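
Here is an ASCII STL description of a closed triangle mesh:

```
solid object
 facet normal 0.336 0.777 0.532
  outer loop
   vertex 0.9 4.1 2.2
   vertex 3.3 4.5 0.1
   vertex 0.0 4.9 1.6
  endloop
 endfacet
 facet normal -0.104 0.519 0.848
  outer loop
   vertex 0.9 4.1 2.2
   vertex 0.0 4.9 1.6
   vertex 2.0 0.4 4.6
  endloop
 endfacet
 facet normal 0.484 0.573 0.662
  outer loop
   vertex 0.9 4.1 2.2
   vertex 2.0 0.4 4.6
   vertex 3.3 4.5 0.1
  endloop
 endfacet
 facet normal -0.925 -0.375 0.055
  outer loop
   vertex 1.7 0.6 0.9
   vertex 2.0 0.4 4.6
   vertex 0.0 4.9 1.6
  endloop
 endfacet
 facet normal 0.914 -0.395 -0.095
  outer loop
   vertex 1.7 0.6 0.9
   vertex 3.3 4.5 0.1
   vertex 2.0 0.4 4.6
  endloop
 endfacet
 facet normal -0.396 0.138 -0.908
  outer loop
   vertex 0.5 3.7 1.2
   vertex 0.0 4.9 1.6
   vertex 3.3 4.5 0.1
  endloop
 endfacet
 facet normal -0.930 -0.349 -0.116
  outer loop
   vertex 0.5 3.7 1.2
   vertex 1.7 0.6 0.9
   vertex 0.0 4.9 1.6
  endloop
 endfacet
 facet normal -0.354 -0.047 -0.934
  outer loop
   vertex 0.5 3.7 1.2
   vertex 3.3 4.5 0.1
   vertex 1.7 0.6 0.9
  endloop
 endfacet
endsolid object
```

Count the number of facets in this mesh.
8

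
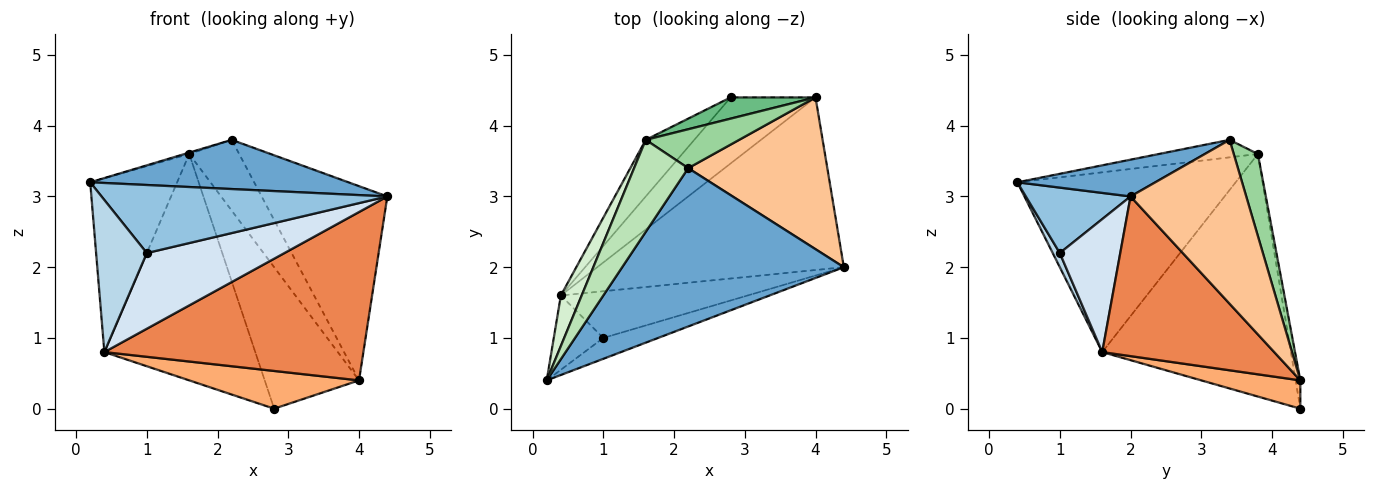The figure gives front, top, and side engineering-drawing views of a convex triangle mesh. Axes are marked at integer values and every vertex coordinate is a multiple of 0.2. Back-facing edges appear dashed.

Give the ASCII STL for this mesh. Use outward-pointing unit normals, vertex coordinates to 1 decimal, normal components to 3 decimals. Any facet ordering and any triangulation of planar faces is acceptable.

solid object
 facet normal 0.157 -0.293 0.943
  outer loop
   vertex 2.2 3.4 3.8
   vertex 0.2 0.4 3.2
   vertex 4.4 2.0 3.0
  endloop
 endfacet
 facet normal 0.331 -0.902 -0.277
  outer loop
   vertex 1.0 1.0 2.2
   vertex 4.4 2.0 3.0
   vertex 0.2 0.4 3.2
  endloop
 endfacet
 facet normal 0.124 -0.892 -0.435
  outer loop
   vertex 1.0 1.0 2.2
   vertex 0.2 0.4 3.2
   vertex 0.4 1.6 0.8
  endloop
 endfacet
 facet normal 0.350 -0.797 -0.492
  outer loop
   vertex 1.0 1.0 2.2
   vertex 0.4 1.6 0.8
   vertex 4.4 2.0 3.0
  endloop
 endfacet
 facet normal 0.421 -0.633 -0.649
  outer loop
   vertex 4.0 4.4 0.4
   vertex 4.4 2.0 3.0
   vertex 0.4 1.6 0.8
  endloop
 endfacet
 facet normal 0.278 -0.477 -0.834
  outer loop
   vertex 4.0 4.4 0.4
   vertex 0.4 1.6 0.8
   vertex 2.8 4.4 0.0
  endloop
 endfacet
 facet normal 0.587 0.638 0.498
  outer loop
   vertex 4.0 4.4 0.4
   vertex 2.2 3.4 3.8
   vertex 4.4 2.0 3.0
  endloop
 endfacet
 facet normal -0.772 0.617 -0.154
  outer loop
   vertex 1.6 3.8 3.6
   vertex 2.8 4.4 0.0
   vertex 0.4 1.6 0.8
  endloop
 endfacet
 facet normal -0.049 0.988 0.148
  outer loop
   vertex 1.6 3.8 3.6
   vertex 4.0 4.4 0.4
   vertex 2.8 4.4 0.0
  endloop
 endfacet
 facet normal 0.390 0.807 0.444
  outer loop
   vertex 1.6 3.8 3.6
   vertex 2.2 3.4 3.8
   vertex 4.0 4.4 0.4
  endloop
 endfacet
 facet normal -0.307 0.015 0.951
  outer loop
   vertex 1.6 3.8 3.6
   vertex 0.2 0.4 3.2
   vertex 2.2 3.4 3.8
  endloop
 endfacet
 facet normal -0.924 0.368 0.107
  outer loop
   vertex 1.6 3.8 3.6
   vertex 0.4 1.6 0.8
   vertex 0.2 0.4 3.2
  endloop
 endfacet
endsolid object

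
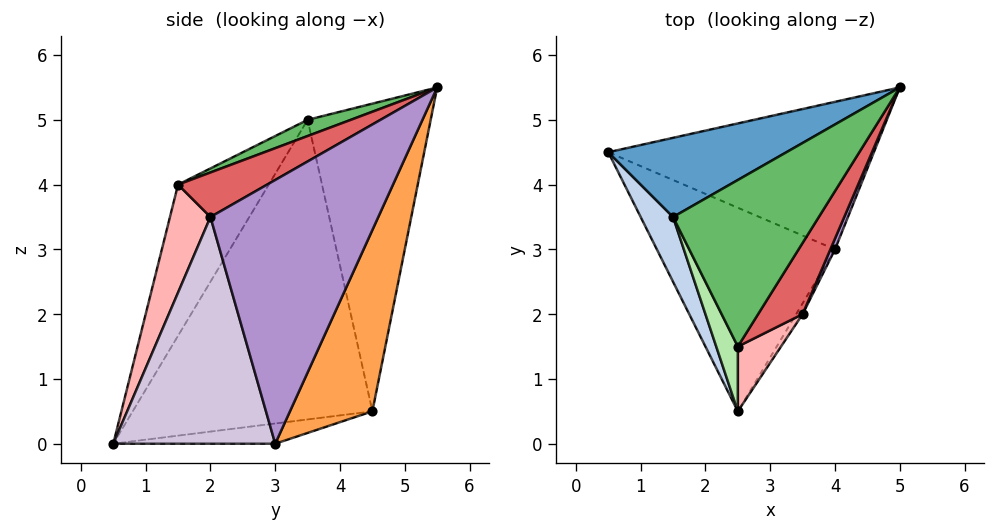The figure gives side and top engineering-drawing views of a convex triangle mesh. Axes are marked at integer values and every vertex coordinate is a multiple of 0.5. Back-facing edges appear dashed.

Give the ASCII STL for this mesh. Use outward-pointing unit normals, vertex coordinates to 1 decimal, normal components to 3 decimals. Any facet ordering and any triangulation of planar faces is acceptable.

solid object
 facet normal -0.506 0.812 0.293
  outer loop
   vertex 1.5 3.5 5.0
   vertex 5.0 5.5 5.5
   vertex 0.5 4.5 0.5
  endloop
 endfacet
 facet normal -0.885 -0.455 0.096
  outer loop
   vertex 1.5 3.5 5.0
   vertex 0.5 4.5 0.5
   vertex 2.5 0.5 0.0
  endloop
 endfacet
 facet normal 0.300 0.847 -0.439
  outer loop
   vertex 4.0 3.0 0.0
   vertex 0.5 4.5 0.5
   vertex 5.0 5.5 5.5
  endloop
 endfacet
 facet normal -0.113 0.068 -0.991
  outer loop
   vertex 4.0 3.0 0.0
   vertex 2.5 0.5 0.0
   vertex 0.5 4.5 0.5
  endloop
 endfacet
 facet normal 0.101 -0.404 0.909
  outer loop
   vertex 2.5 1.5 4.0
   vertex 5.0 5.5 5.5
   vertex 1.5 3.5 5.0
  endloop
 endfacet
 facet normal -0.862 -0.492 0.123
  outer loop
   vertex 2.5 1.5 4.0
   vertex 1.5 3.5 5.0
   vertex 2.5 0.5 0.0
  endloop
 endfacet
 facet normal 0.577 -0.577 0.577
  outer loop
   vertex 3.5 2.0 3.5
   vertex 5.0 5.5 5.5
   vertex 2.5 1.5 4.0
  endloop
 endfacet
 facet normal 0.518 -0.830 0.207
  outer loop
   vertex 3.5 2.0 3.5
   vertex 2.5 1.5 4.0
   vertex 2.5 0.5 0.0
  endloop
 endfacet
 facet normal 0.916 -0.402 0.016
  outer loop
   vertex 3.5 2.0 3.5
   vertex 4.0 3.0 0.0
   vertex 5.0 5.5 5.5
  endloop
 endfacet
 facet normal 0.857 -0.514 -0.024
  outer loop
   vertex 3.5 2.0 3.5
   vertex 2.5 0.5 0.0
   vertex 4.0 3.0 0.0
  endloop
 endfacet
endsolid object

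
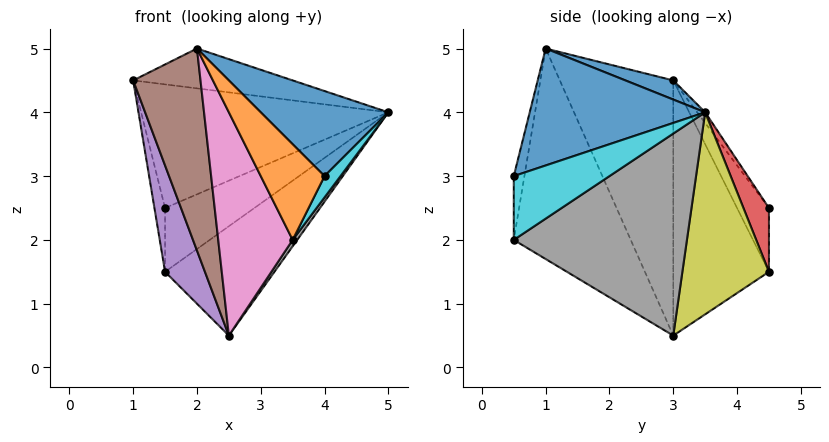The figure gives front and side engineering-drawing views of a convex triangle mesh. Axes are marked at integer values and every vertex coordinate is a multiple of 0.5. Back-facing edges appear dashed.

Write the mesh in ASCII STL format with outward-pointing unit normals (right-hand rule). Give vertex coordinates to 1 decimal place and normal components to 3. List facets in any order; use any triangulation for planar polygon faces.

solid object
 facet normal 0.084 0.281 0.956
  outer loop
   vertex 2.0 1.0 5.0
   vertex 5.0 3.5 4.0
   vertex 1.0 3.0 4.5
  endloop
 endfacet
 facet normal -0.026 0.803 0.596
  outer loop
   vertex 1.5 4.5 2.5
   vertex 1.0 3.0 4.5
   vertex 5.0 3.5 4.0
  endloop
 endfacet
 facet normal -0.949 0.316 0.000
  outer loop
   vertex 1.5 4.5 2.5
   vertex 1.5 4.5 1.5
   vertex 1.0 3.0 4.5
  endloop
 endfacet
 facet normal 0.275 0.962 0.000
  outer loop
   vertex 1.5 4.5 2.5
   vertex 5.0 3.5 4.0
   vertex 1.5 4.5 1.5
  endloop
 endfacet
 facet normal -0.872 -0.363 -0.327
  outer loop
   vertex 2.5 3.0 0.5
   vertex 1.0 3.0 4.5
   vertex 1.5 4.5 1.5
  endloop
 endfacet
 facet normal -0.818 -0.486 -0.307
  outer loop
   vertex 2.5 3.0 0.5
   vertex 2.0 1.0 5.0
   vertex 1.0 3.0 4.5
  endloop
 endfacet
 facet normal -0.801 -0.509 -0.315
  outer loop
   vertex 2.5 3.0 0.5
   vertex 3.5 0.5 2.0
   vertex 2.0 1.0 5.0
  endloop
 endfacet
 facet normal 0.815 -0.021 -0.579
  outer loop
   vertex 2.5 3.0 0.5
   vertex 5.0 3.5 4.0
   vertex 3.5 0.5 2.0
  endloop
 endfacet
 facet normal 0.543 0.685 -0.486
  outer loop
   vertex 2.5 3.0 0.5
   vertex 1.5 4.5 1.5
   vertex 5.0 3.5 4.0
  endloop
 endfacet
 facet normal 0.885 -0.147 -0.442
  outer loop
   vertex 4.0 0.5 3.0
   vertex 3.5 0.5 2.0
   vertex 5.0 3.5 4.0
  endloop
 endfacet
 facet normal 0.585 -0.425 0.691
  outer loop
   vertex 4.0 0.5 3.0
   vertex 5.0 3.5 4.0
   vertex 2.0 1.0 5.0
  endloop
 endfacet
 facet normal -0.164 -0.983 0.082
  outer loop
   vertex 4.0 0.5 3.0
   vertex 2.0 1.0 5.0
   vertex 3.5 0.5 2.0
  endloop
 endfacet
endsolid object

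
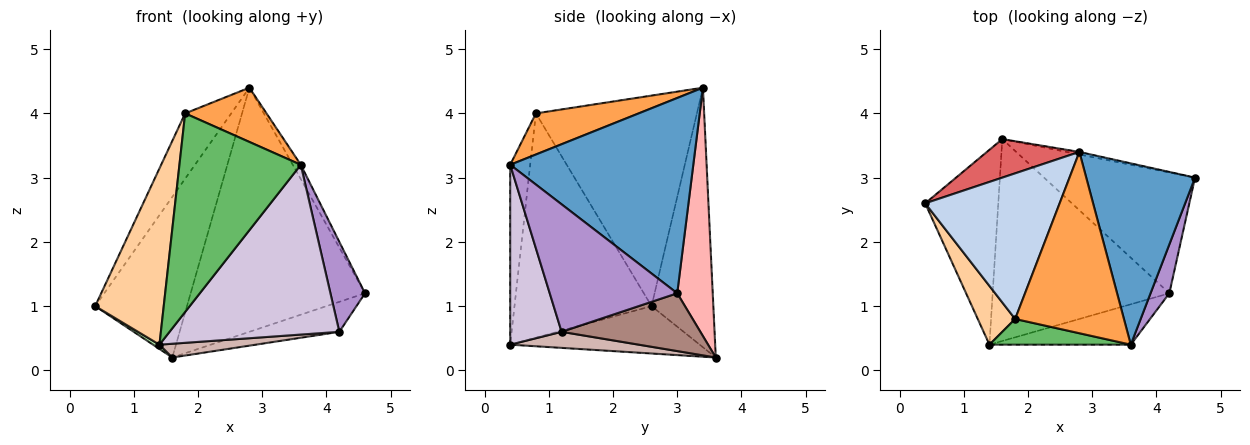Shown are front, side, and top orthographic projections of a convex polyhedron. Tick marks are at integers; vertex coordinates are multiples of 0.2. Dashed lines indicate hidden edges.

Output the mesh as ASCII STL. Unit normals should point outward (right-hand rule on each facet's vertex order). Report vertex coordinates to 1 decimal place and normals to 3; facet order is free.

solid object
 facet normal 0.873 0.038 0.486
  outer loop
   vertex 2.8 3.4 4.4
   vertex 3.6 0.4 3.2
   vertex 4.6 3.0 1.2
  endloop
 endfacet
 facet normal -0.819 0.235 0.523
  outer loop
   vertex 1.8 0.8 4.0
   vertex 2.8 3.4 4.4
   vertex 0.4 2.6 1.0
  endloop
 endfacet
 facet normal 0.340 -0.270 0.901
  outer loop
   vertex 1.8 0.8 4.0
   vertex 3.6 0.4 3.2
   vertex 2.8 3.4 4.4
  endloop
 endfacet
 facet normal -0.885 -0.442 0.147
  outer loop
   vertex 1.8 0.8 4.0
   vertex 0.4 2.6 1.0
   vertex 1.4 0.4 0.4
  endloop
 endfacet
 facet normal -0.161 -0.979 0.127
  outer loop
   vertex 1.8 0.8 4.0
   vertex 1.4 0.4 0.4
   vertex 3.6 0.4 3.2
  endloop
 endfacet
 facet normal -0.544 -0.018 -0.839
  outer loop
   vertex 1.6 3.6 0.2
   vertex 1.4 0.4 0.4
   vertex 0.4 2.6 1.0
  endloop
 endfacet
 facet normal -0.548 0.814 0.195
  outer loop
   vertex 1.6 3.6 0.2
   vertex 0.4 2.6 1.0
   vertex 2.8 3.4 4.4
  endloop
 endfacet
 facet normal 0.199 0.980 -0.010
  outer loop
   vertex 1.6 3.6 0.2
   vertex 2.8 3.4 4.4
   vertex 4.6 3.0 1.2
  endloop
 endfacet
 facet normal 0.956 -0.259 0.141
  outer loop
   vertex 4.2 1.2 0.6
   vertex 4.6 3.0 1.2
   vertex 3.6 0.4 3.2
  endloop
 endfacet
 facet normal 0.282 -0.933 -0.222
  outer loop
   vertex 4.2 1.2 0.6
   vertex 3.6 0.4 3.2
   vertex 1.4 0.4 0.4
  endloop
 endfacet
 facet normal 0.348 0.226 -0.910
  outer loop
   vertex 4.2 1.2 0.6
   vertex 1.6 3.6 0.2
   vertex 4.6 3.0 1.2
  endloop
 endfacet
 facet normal 0.090 -0.068 -0.994
  outer loop
   vertex 4.2 1.2 0.6
   vertex 1.4 0.4 0.4
   vertex 1.6 3.6 0.2
  endloop
 endfacet
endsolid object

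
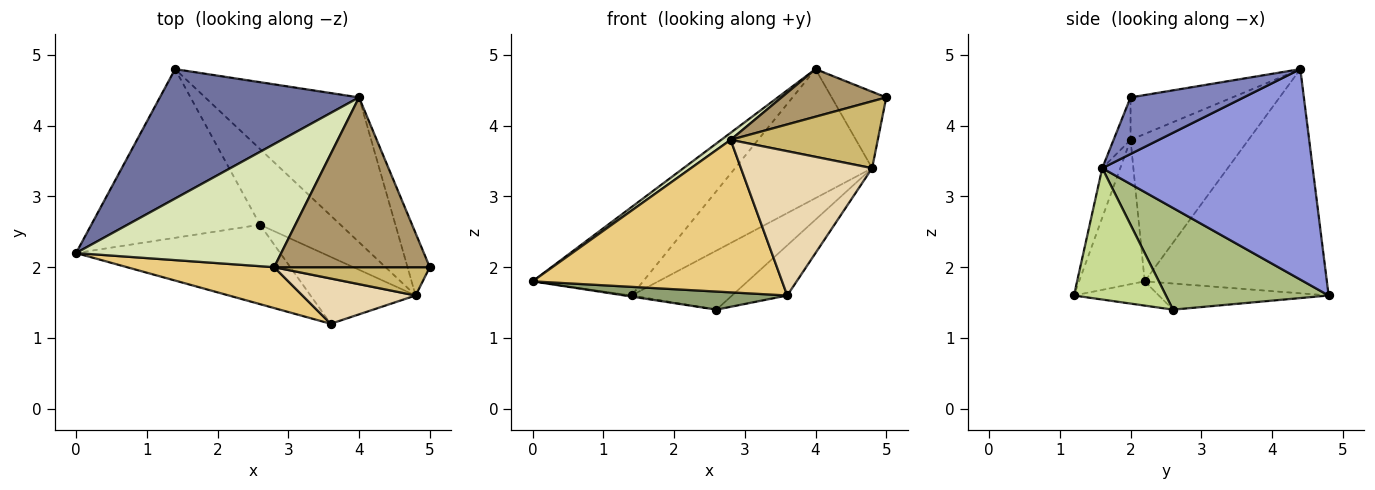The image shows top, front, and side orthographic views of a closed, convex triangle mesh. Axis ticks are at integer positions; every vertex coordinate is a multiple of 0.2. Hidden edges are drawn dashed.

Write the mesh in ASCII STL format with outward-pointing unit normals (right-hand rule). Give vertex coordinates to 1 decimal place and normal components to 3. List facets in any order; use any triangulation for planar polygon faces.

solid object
 facet normal -0.681 0.413 0.605
  outer loop
   vertex 4.0 4.4 4.8
   vertex 1.4 4.8 1.6
   vertex 0.0 2.2 1.8
  endloop
 endfacet
 facet normal 0.849 0.409 -0.334
  outer loop
   vertex 4.8 1.6 3.4
   vertex 4.0 4.4 4.8
   vertex 5.0 2.0 4.4
  endloop
 endfacet
 facet normal 0.715 0.465 -0.522
  outer loop
   vertex 4.8 1.6 3.4
   vertex 1.4 4.8 1.6
   vertex 4.0 4.4 4.8
  endloop
 endfacet
 facet normal -0.153 0.006 -0.988
  outer loop
   vertex 2.6 2.6 1.4
   vertex 0.0 2.2 1.8
   vertex 1.4 4.8 1.6
  endloop
 endfacet
 facet normal -0.115 -0.221 -0.969
  outer loop
   vertex 2.6 2.6 1.4
   vertex 3.6 1.2 1.6
   vertex 0.0 2.2 1.8
  endloop
 endfacet
 facet normal 0.706 0.436 -0.559
  outer loop
   vertex 2.6 2.6 1.4
   vertex 1.4 4.8 1.6
   vertex 4.8 1.6 3.4
  endloop
 endfacet
 facet normal 0.707 0.424 -0.566
  outer loop
   vertex 2.6 2.6 1.4
   vertex 4.8 1.6 3.4
   vertex 3.6 1.2 1.6
  endloop
 endfacet
 facet normal -0.583 -0.047 0.811
  outer loop
   vertex 2.8 2.0 3.8
   vertex 4.0 4.4 4.8
   vertex 0.0 2.2 1.8
  endloop
 endfacet
 facet normal -0.254 -0.261 0.931
  outer loop
   vertex 2.8 2.0 3.8
   vertex 5.0 2.0 4.4
   vertex 4.0 4.4 4.8
  endloop
 endfacet
 facet normal -0.106 -0.916 0.387
  outer loop
   vertex 2.8 2.0 3.8
   vertex 4.8 1.6 3.4
   vertex 5.0 2.0 4.4
  endloop
 endfacet
 facet normal -0.246 -0.936 0.251
  outer loop
   vertex 2.8 2.0 3.8
   vertex 0.0 2.2 1.8
   vertex 3.6 1.2 1.6
  endloop
 endfacet
 facet normal -0.130 -0.946 0.297
  outer loop
   vertex 2.8 2.0 3.8
   vertex 3.6 1.2 1.6
   vertex 4.8 1.6 3.4
  endloop
 endfacet
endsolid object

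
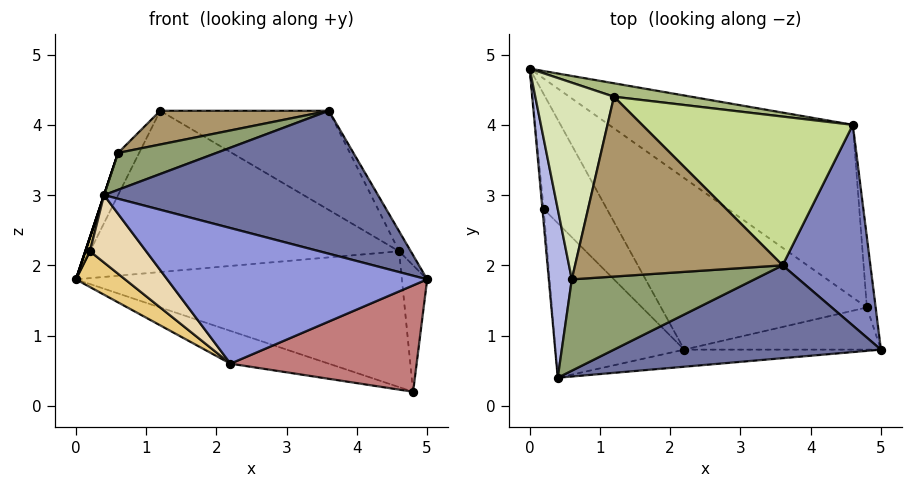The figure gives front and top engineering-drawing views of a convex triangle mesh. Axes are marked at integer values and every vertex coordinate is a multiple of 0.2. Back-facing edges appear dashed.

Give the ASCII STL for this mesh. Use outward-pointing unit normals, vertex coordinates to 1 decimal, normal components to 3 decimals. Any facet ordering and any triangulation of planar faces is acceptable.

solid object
 facet normal 0.210 -0.820 0.533
  outer loop
   vertex 3.6 2.0 4.2
   vertex 0.4 0.4 3.0
   vertex 5.0 0.8 1.8
  endloop
 endfacet
 facet normal 0.873 0.049 0.485
  outer loop
   vertex 4.6 4.0 2.2
   vertex 3.6 2.0 4.2
   vertex 5.0 0.8 1.8
  endloop
 endfacet
 facet normal 0.054 -0.991 -0.125
  outer loop
   vertex 2.2 0.8 0.6
   vertex 5.0 0.8 1.8
   vertex 0.4 0.4 3.0
  endloop
 endfacet
 facet normal -0.949 0.000 0.316
  outer loop
   vertex 0.6 1.8 3.6
   vertex 0.0 4.8 1.8
   vertex 0.4 0.4 3.0
  endloop
 endfacet
 facet normal -0.158 -0.370 0.916
  outer loop
   vertex 0.6 1.8 3.6
   vertex 0.4 0.4 3.0
   vertex 3.6 2.0 4.2
  endloop
 endfacet
 facet normal 0.164 0.983 0.082
  outer loop
   vertex 1.2 4.4 4.2
   vertex 4.6 4.0 2.2
   vertex 0.0 4.8 1.8
  endloop
 endfacet
 facet normal 0.485 0.485 0.728
  outer loop
   vertex 1.2 4.4 4.2
   vertex 3.6 2.0 4.2
   vertex 4.6 4.0 2.2
  endloop
 endfacet
 facet normal -0.883 0.098 0.458
  outer loop
   vertex 1.2 4.4 4.2
   vertex 0.0 4.8 1.8
   vertex 0.6 1.8 3.6
  endloop
 endfacet
 facet normal -0.181 -0.181 0.967
  outer loop
   vertex 1.2 4.4 4.2
   vertex 0.6 1.8 3.6
   vertex 3.6 2.0 4.2
  endloop
 endfacet
 facet normal -0.985 -0.123 -0.123
  outer loop
   vertex 0.2 2.8 2.2
   vertex 0.4 0.4 3.0
   vertex 0.0 4.8 1.8
  endloop
 endfacet
 facet normal -0.728 -0.204 -0.655
  outer loop
   vertex 0.2 2.8 2.2
   vertex 0.0 4.8 1.8
   vertex 2.2 0.8 0.6
  endloop
 endfacet
 facet normal -0.750 -0.265 -0.606
  outer loop
   vertex 0.2 2.8 2.2
   vertex 2.2 0.8 0.6
   vertex 0.4 0.4 3.0
  endloop
 endfacet
 facet normal 0.988 0.133 -0.074
  outer loop
   vertex 4.8 1.4 0.2
   vertex 4.6 4.0 2.2
   vertex 5.0 0.8 1.8
  endloop
 endfacet
 facet normal 0.156 -0.918 -0.364
  outer loop
   vertex 4.8 1.4 0.2
   vertex 5.0 0.8 1.8
   vertex 2.2 0.8 0.6
  endloop
 endfacet
 facet normal 0.173 0.609 -0.774
  outer loop
   vertex 4.8 1.4 0.2
   vertex 0.0 4.8 1.8
   vertex 4.6 4.0 2.2
  endloop
 endfacet
 facet normal -0.191 0.184 -0.964
  outer loop
   vertex 4.8 1.4 0.2
   vertex 2.2 0.8 0.6
   vertex 0.0 4.8 1.8
  endloop
 endfacet
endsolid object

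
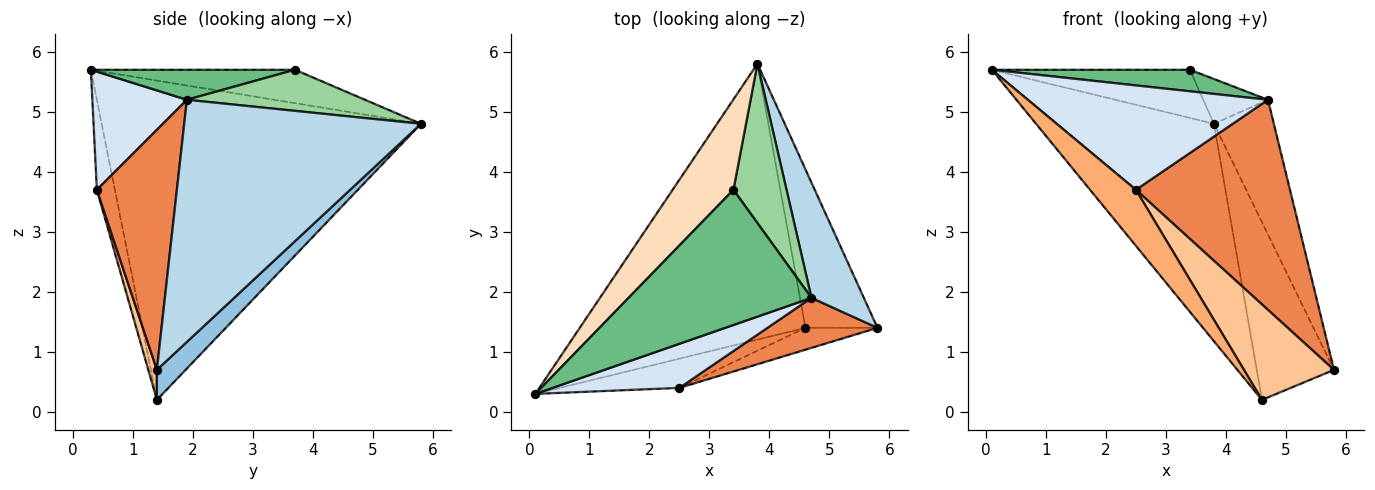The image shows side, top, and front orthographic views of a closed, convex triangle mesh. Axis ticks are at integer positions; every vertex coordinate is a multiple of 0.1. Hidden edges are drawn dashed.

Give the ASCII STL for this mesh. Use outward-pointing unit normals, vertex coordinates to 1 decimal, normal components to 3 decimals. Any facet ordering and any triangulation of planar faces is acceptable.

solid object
 facet normal -0.743 0.414 -0.525
  outer loop
   vertex 4.6 1.4 0.2
   vertex 0.1 0.3 5.7
   vertex 3.8 5.8 4.8
  endloop
 endfacet
 facet normal 0.267 0.719 -0.641
  outer loop
   vertex 4.6 1.4 0.2
   vertex 3.8 5.8 4.8
   vertex 5.8 1.4 0.7
  endloop
 endfacet
 facet normal 0.949 0.240 0.205
  outer loop
   vertex 4.7 1.9 5.2
   vertex 5.8 1.4 0.7
   vertex 3.8 5.8 4.8
  endloop
 endfacet
 facet normal 0.341 -0.866 0.366
  outer loop
   vertex 2.5 0.4 3.7
   vertex 4.7 1.9 5.2
   vertex 0.1 0.3 5.7
  endloop
 endfacet
 facet normal 0.451 -0.868 0.207
  outer loop
   vertex 2.5 0.4 3.7
   vertex 5.8 1.4 0.7
   vertex 4.7 1.9 5.2
  endloop
 endfacet
 facet normal -0.329 -0.837 -0.437
  outer loop
   vertex 2.5 0.4 3.7
   vertex 0.1 0.3 5.7
   vertex 4.6 1.4 0.2
  endloop
 endfacet
 facet normal 0.092 -0.971 -0.222
  outer loop
   vertex 2.5 0.4 3.7
   vertex 4.6 1.4 0.2
   vertex 5.8 1.4 0.7
  endloop
 endfacet
 facet normal -0.436 0.423 0.794
  outer loop
   vertex 3.4 3.7 5.7
   vertex 3.8 5.8 4.8
   vertex 0.1 0.3 5.7
  endloop
 endfacet
 facet normal 0.160 -0.155 0.975
  outer loop
   vertex 3.4 3.7 5.7
   vertex 0.1 0.3 5.7
   vertex 4.7 1.9 5.2
  endloop
 endfacet
 facet normal 0.597 0.217 0.772
  outer loop
   vertex 3.4 3.7 5.7
   vertex 4.7 1.9 5.2
   vertex 3.8 5.8 4.8
  endloop
 endfacet
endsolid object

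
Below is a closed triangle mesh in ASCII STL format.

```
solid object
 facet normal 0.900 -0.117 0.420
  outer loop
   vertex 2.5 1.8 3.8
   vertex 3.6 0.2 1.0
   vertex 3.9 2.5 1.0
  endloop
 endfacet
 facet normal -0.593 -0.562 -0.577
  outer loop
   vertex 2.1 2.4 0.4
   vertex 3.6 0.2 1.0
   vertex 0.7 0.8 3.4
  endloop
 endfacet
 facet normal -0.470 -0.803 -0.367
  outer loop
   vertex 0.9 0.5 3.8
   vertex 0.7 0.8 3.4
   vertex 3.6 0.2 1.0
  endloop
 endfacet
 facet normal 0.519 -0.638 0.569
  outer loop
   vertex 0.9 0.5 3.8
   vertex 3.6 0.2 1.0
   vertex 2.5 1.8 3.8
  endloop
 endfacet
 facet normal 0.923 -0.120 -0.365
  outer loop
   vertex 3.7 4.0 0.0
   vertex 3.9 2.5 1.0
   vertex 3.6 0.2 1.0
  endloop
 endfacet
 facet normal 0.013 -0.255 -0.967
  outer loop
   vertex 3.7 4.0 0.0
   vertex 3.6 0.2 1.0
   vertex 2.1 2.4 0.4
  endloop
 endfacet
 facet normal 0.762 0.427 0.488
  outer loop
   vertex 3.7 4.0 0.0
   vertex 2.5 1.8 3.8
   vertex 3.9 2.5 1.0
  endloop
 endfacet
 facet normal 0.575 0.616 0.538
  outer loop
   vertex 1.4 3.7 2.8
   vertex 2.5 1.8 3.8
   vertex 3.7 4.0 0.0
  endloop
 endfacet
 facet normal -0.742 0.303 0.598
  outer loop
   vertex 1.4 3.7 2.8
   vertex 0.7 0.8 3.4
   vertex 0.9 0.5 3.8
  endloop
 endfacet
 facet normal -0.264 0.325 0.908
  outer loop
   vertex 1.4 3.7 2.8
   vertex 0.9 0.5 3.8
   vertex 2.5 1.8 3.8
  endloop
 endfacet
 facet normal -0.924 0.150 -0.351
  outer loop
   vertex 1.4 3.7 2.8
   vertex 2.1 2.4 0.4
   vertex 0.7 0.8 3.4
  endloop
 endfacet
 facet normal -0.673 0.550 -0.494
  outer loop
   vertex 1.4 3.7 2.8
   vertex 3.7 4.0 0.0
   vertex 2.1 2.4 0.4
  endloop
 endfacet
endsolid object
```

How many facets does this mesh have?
12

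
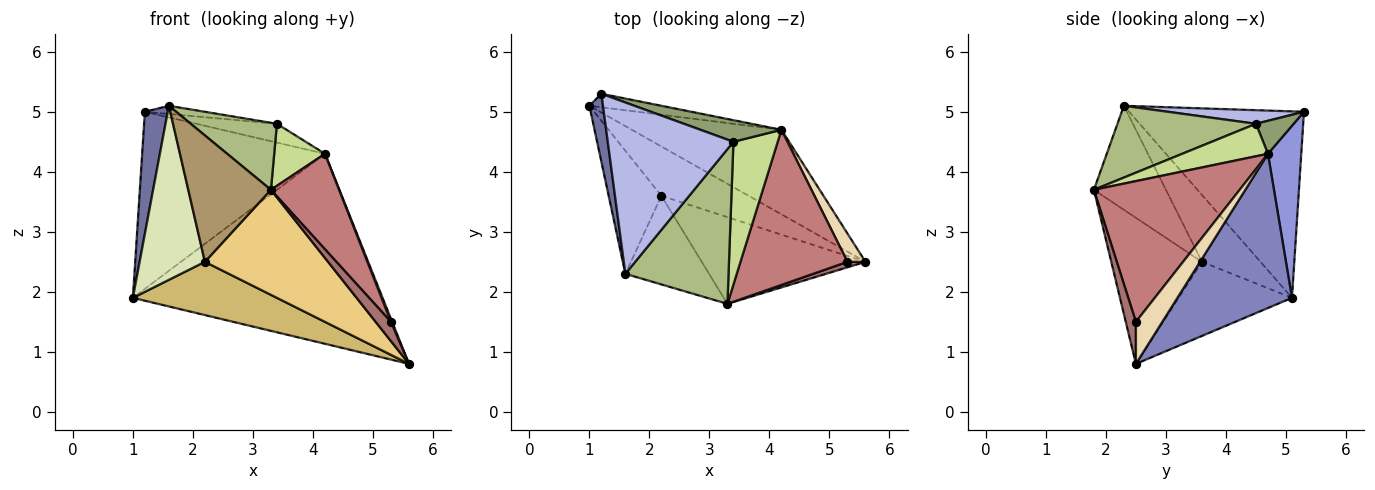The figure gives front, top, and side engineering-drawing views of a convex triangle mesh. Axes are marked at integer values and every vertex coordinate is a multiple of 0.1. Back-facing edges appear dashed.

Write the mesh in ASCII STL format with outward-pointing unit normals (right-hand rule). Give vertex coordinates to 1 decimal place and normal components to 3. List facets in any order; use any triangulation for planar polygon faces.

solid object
 facet normal -0.989 -0.129 0.072
  outer loop
   vertex 1.2 5.3 5.0
   vertex 1.0 5.1 1.9
   vertex 1.6 2.3 5.1
  endloop
 endfacet
 facet normal 0.387 0.843 -0.375
  outer loop
   vertex 4.2 4.7 4.3
   vertex 5.6 2.5 0.8
   vertex 1.0 5.1 1.9
  endloop
 endfacet
 facet normal 0.179 0.981 -0.075
  outer loop
   vertex 4.2 4.7 4.3
   vertex 1.0 5.1 1.9
   vertex 1.2 5.3 5.0
  endloop
 endfacet
 facet normal 0.108 0.047 0.993
  outer loop
   vertex 3.4 4.5 4.8
   vertex 1.2 5.3 5.0
   vertex 1.6 2.3 5.1
  endloop
 endfacet
 facet normal 0.294 0.628 0.721
  outer loop
   vertex 3.4 4.5 4.8
   vertex 4.2 4.7 4.3
   vertex 1.2 5.3 5.0
  endloop
 endfacet
 facet normal 0.538 -0.335 0.773
  outer loop
   vertex 3.4 4.5 4.8
   vertex 1.6 2.3 5.1
   vertex 3.3 1.8 3.7
  endloop
 endfacet
 facet normal 0.558 -0.331 0.761
  outer loop
   vertex 3.4 4.5 4.8
   vertex 3.3 1.8 3.7
   vertex 4.2 4.7 4.3
  endloop
 endfacet
 facet normal -0.591 -0.659 -0.466
  outer loop
   vertex 2.2 3.6 2.5
   vertex 1.6 2.3 5.1
   vertex 1.0 5.1 1.9
  endloop
 endfacet
 facet normal -0.581 -0.667 -0.467
  outer loop
   vertex 2.2 3.6 2.5
   vertex 3.3 1.8 3.7
   vertex 1.6 2.3 5.1
  endloop
 endfacet
 facet normal -0.500 -0.635 -0.589
  outer loop
   vertex 2.2 3.6 2.5
   vertex 1.0 5.1 1.9
   vertex 5.6 2.5 0.8
  endloop
 endfacet
 facet normal -0.494 -0.671 -0.553
  outer loop
   vertex 2.2 3.6 2.5
   vertex 5.6 2.5 0.8
   vertex 3.3 1.8 3.7
  endloop
 endfacet
 facet normal 0.918 -0.042 0.394
  outer loop
   vertex 5.3 2.5 1.5
   vertex 5.6 2.5 0.8
   vertex 4.2 4.7 4.3
  endloop
 endfacet
 facet normal 0.537 -0.811 0.230
  outer loop
   vertex 5.3 2.5 1.5
   vertex 3.3 1.8 3.7
   vertex 5.6 2.5 0.8
  endloop
 endfacet
 facet normal 0.746 -0.349 0.567
  outer loop
   vertex 5.3 2.5 1.5
   vertex 4.2 4.7 4.3
   vertex 3.3 1.8 3.7
  endloop
 endfacet
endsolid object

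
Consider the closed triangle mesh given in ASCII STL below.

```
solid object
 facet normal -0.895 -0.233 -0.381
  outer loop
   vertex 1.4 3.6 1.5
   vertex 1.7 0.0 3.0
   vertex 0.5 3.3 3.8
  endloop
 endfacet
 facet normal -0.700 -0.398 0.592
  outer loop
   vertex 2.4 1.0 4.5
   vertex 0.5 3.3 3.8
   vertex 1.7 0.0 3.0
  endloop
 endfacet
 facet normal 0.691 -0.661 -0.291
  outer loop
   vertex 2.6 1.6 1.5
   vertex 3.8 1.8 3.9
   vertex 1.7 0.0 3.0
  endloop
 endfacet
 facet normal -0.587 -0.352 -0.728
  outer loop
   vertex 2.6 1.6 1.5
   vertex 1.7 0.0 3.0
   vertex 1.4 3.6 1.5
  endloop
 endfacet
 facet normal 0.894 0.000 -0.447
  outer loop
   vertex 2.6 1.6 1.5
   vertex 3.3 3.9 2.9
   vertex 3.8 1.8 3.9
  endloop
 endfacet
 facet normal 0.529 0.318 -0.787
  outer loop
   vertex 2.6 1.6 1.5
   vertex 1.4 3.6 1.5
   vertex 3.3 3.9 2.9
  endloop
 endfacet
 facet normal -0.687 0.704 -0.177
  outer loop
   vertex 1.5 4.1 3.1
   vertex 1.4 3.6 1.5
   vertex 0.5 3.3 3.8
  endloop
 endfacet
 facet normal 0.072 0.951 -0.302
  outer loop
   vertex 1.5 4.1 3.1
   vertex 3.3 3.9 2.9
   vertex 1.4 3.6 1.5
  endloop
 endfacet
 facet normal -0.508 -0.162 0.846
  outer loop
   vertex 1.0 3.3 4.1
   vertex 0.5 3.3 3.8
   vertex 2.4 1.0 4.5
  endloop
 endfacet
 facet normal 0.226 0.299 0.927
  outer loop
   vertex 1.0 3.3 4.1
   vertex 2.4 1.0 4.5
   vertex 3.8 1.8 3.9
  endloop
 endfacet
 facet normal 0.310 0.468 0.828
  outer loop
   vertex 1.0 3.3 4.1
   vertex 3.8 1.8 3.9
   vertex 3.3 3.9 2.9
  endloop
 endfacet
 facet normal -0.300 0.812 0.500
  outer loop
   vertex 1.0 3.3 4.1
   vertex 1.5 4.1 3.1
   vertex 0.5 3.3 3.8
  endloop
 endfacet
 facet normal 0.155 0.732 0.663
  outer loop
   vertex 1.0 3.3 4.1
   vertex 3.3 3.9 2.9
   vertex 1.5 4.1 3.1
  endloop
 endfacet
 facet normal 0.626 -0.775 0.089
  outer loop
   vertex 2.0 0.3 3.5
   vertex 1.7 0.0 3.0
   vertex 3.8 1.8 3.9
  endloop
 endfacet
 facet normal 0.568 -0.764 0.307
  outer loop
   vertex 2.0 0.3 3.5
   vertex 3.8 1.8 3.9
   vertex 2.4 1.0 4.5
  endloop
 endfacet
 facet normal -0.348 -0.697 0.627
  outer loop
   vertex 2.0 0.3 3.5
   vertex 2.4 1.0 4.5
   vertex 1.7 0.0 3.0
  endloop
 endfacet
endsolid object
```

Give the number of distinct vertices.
10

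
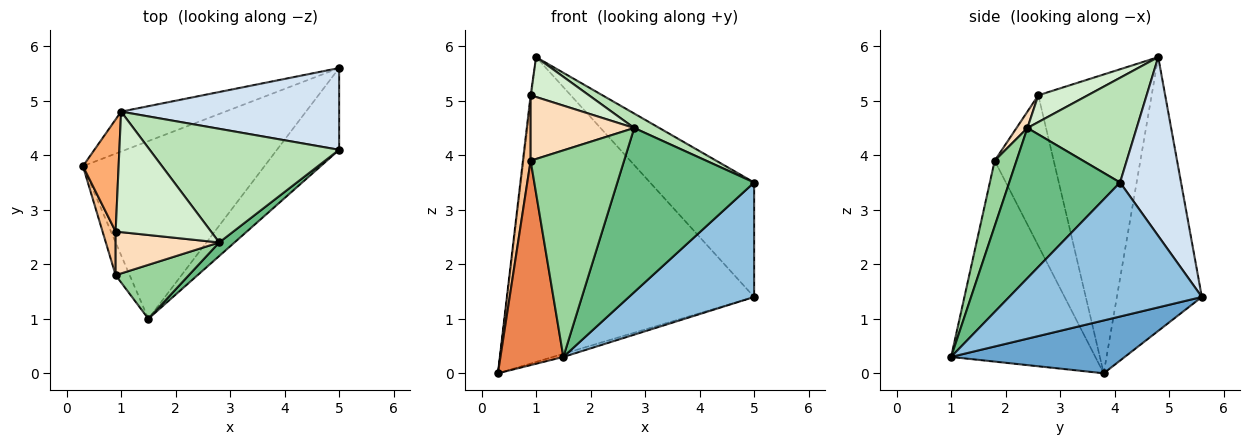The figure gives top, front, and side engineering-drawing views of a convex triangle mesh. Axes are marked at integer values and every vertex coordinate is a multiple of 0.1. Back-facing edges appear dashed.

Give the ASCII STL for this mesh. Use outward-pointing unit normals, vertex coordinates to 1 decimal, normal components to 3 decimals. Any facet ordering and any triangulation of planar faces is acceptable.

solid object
 facet normal 0.279 0.017 -0.960
  outer loop
   vertex 5.0 5.6 1.4
   vertex 1.5 1.0 0.3
   vertex 0.3 3.8 0.0
  endloop
 endfacet
 facet normal 0.781 -0.508 -0.363
  outer loop
   vertex 5.0 5.6 1.4
   vertex 5.0 4.1 3.5
   vertex 1.5 1.0 0.3
  endloop
 endfacet
 facet normal -0.323 0.938 -0.123
  outer loop
   vertex 5.0 5.6 1.4
   vertex 0.3 3.8 0.0
   vertex 1.0 4.8 5.8
  endloop
 endfacet
 facet normal 0.430 0.735 0.525
  outer loop
   vertex 5.0 5.6 1.4
   vertex 1.0 4.8 5.8
   vertex 5.0 4.1 3.5
  endloop
 endfacet
 facet normal -0.915 -0.399 -0.064
  outer loop
   vertex 0.9 1.8 3.9
   vertex 0.3 3.8 0.0
   vertex 1.5 1.0 0.3
  endloop
 endfacet
 facet normal -0.993 0.007 0.119
  outer loop
   vertex 0.9 2.6 5.1
   vertex 1.0 4.8 5.8
   vertex 0.3 3.8 0.0
  endloop
 endfacet
 facet normal -0.988 -0.129 0.086
  outer loop
   vertex 0.9 2.6 5.1
   vertex 0.3 3.8 0.0
   vertex 0.9 1.8 3.9
  endloop
 endfacet
 facet normal 0.087 -0.829 0.553
  outer loop
   vertex 2.8 2.4 4.5
   vertex 0.9 2.6 5.1
   vertex 0.9 1.8 3.9
  endloop
 endfacet
 facet normal 0.628 -0.775 0.064
  outer loop
   vertex 2.8 2.4 4.5
   vertex 1.5 1.0 0.3
   vertex 5.0 4.1 3.5
  endloop
 endfacet
 facet normal 0.220 -0.944 0.246
  outer loop
   vertex 2.8 2.4 4.5
   vertex 0.9 1.8 3.9
   vertex 1.5 1.0 0.3
  endloop
 endfacet
 facet normal 0.481 -0.111 0.870
  outer loop
   vertex 2.8 2.4 4.5
   vertex 5.0 4.1 3.5
   vertex 1.0 4.8 5.8
  endloop
 endfacet
 facet normal 0.258 -0.304 0.917
  outer loop
   vertex 2.8 2.4 4.5
   vertex 1.0 4.8 5.8
   vertex 0.9 2.6 5.1
  endloop
 endfacet
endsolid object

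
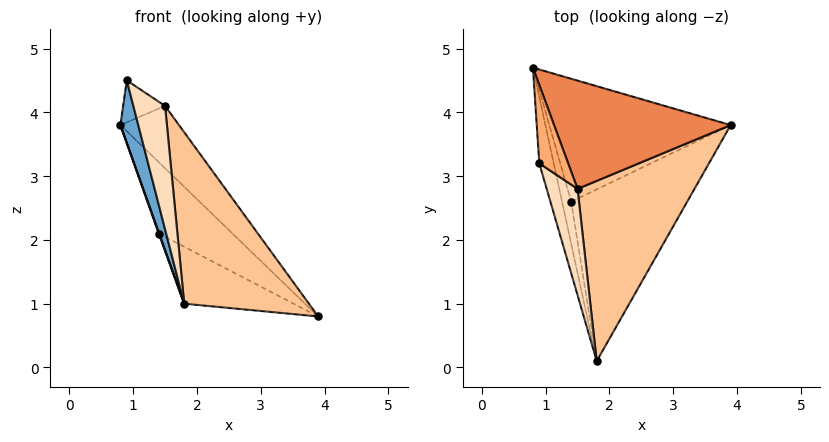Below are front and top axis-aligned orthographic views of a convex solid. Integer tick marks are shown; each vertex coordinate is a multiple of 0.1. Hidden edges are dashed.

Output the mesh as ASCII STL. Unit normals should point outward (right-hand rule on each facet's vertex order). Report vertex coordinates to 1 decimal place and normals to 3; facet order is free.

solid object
 facet normal -0.982 -0.130 -0.138
  outer loop
   vertex 0.9 3.2 4.5
   vertex 0.8 4.7 3.8
   vertex 1.8 0.1 1.0
  endloop
 endfacet
 facet normal -0.568 0.413 -0.711
  outer loop
   vertex 1.4 2.6 2.1
   vertex 0.8 4.7 3.8
   vertex 3.9 3.8 0.8
  endloop
 endfacet
 facet normal -0.947 -0.010 -0.322
  outer loop
   vertex 1.4 2.6 2.1
   vertex 1.8 0.1 1.0
   vertex 0.8 4.7 3.8
  endloop
 endfacet
 facet normal -0.542 0.264 -0.798
  outer loop
   vertex 1.4 2.6 2.1
   vertex 3.9 3.8 0.8
   vertex 1.8 0.1 1.0
  endloop
 endfacet
 facet normal 0.701 0.356 0.618
  outer loop
   vertex 1.5 2.8 4.1
   vertex 3.9 3.8 0.8
   vertex 0.8 4.7 3.8
  endloop
 endfacet
 facet normal 0.670 0.350 0.655
  outer loop
   vertex 1.5 2.8 4.1
   vertex 0.8 4.7 3.8
   vertex 0.9 3.2 4.5
  endloop
 endfacet
 facet normal 0.789 -0.424 0.445
  outer loop
   vertex 1.5 2.8 4.1
   vertex 1.8 0.1 1.0
   vertex 3.9 3.8 0.8
  endloop
 endfacet
 facet normal -0.069 -0.756 0.651
  outer loop
   vertex 1.5 2.8 4.1
   vertex 0.9 3.2 4.5
   vertex 1.8 0.1 1.0
  endloop
 endfacet
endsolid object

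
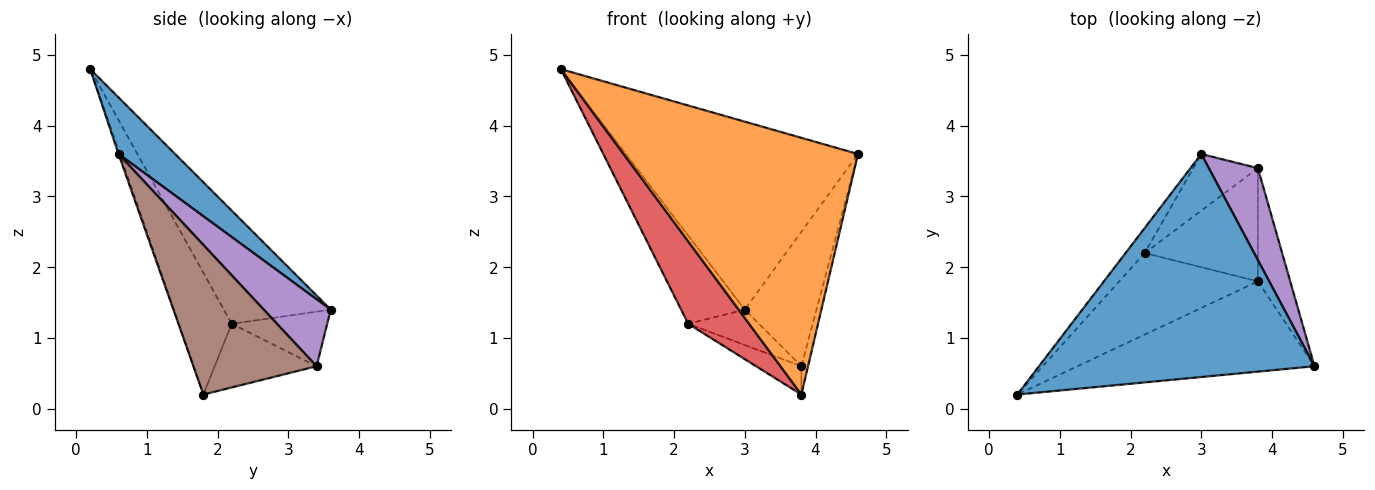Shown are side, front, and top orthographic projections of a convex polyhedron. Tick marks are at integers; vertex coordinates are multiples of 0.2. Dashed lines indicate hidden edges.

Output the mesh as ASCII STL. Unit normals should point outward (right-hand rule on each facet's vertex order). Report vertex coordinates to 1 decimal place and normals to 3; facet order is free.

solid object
 facet normal 0.155 0.637 0.755
  outer loop
   vertex 3.0 3.6 1.4
   vertex 0.4 0.2 4.8
   vertex 4.6 0.6 3.6
  endloop
 endfacet
 facet normal -0.005 -0.943 -0.332
  outer loop
   vertex 3.8 1.8 0.2
   vertex 4.6 0.6 3.6
   vertex 0.4 0.2 4.8
  endloop
 endfacet
 facet normal -0.850 0.506 -0.144
  outer loop
   vertex 2.2 2.2 1.2
   vertex 0.4 0.2 4.8
   vertex 3.0 3.6 1.4
  endloop
 endfacet
 facet normal -0.525 -0.605 -0.599
  outer loop
   vertex 2.2 2.2 1.2
   vertex 3.8 1.8 0.2
   vertex 0.4 0.2 4.8
  endloop
 endfacet
 facet normal 0.611 0.654 0.447
  outer loop
   vertex 3.8 3.4 0.6
   vertex 3.0 3.6 1.4
   vertex 4.6 0.6 3.6
  endloop
 endfacet
 facet normal 0.976 0.053 -0.211
  outer loop
   vertex 3.8 3.4 0.6
   vertex 4.6 0.6 3.6
   vertex 3.8 1.8 0.2
  endloop
 endfacet
 facet normal -0.582 0.431 -0.690
  outer loop
   vertex 3.8 3.4 0.6
   vertex 2.2 2.2 1.2
   vertex 3.0 3.6 1.4
  endloop
 endfacet
 facet normal -0.479 0.213 -0.852
  outer loop
   vertex 3.8 3.4 0.6
   vertex 3.8 1.8 0.2
   vertex 2.2 2.2 1.2
  endloop
 endfacet
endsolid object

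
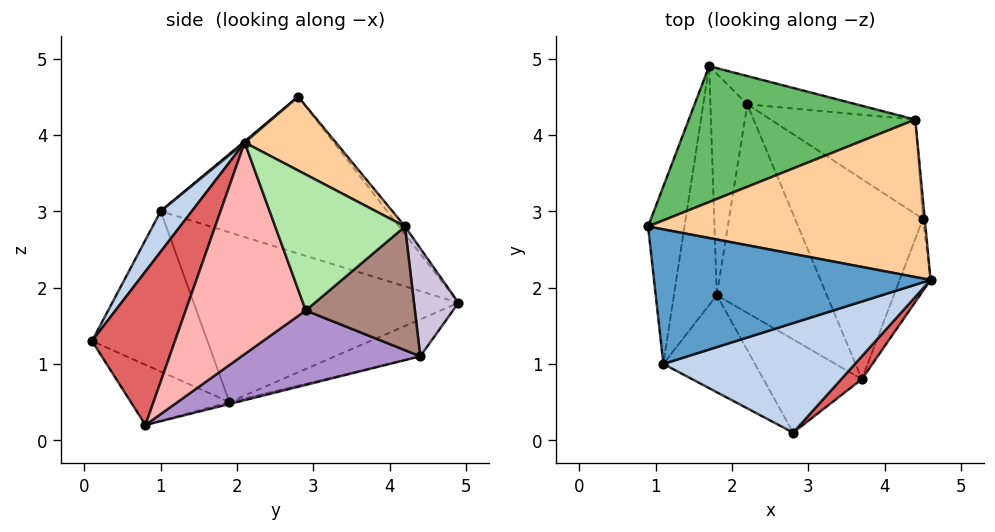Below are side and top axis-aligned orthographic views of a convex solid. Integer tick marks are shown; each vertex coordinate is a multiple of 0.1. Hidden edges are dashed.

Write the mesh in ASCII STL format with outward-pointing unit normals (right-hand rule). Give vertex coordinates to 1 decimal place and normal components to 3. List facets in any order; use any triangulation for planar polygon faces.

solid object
 facet normal 0.004 -0.640 0.768
  outer loop
   vertex 1.1 1.0 3.0
   vertex 4.6 2.1 3.9
   vertex 0.9 2.8 4.5
  endloop
 endfacet
 facet normal 0.117 -0.825 0.553
  outer loop
   vertex 1.1 1.0 3.0
   vertex 2.8 0.1 1.3
   vertex 4.6 2.1 3.9
  endloop
 endfacet
 facet normal -0.971 0.080 -0.225
  outer loop
   vertex 1.1 1.0 3.0
   vertex 0.9 2.8 4.5
   vertex 1.7 4.9 1.8
  endloop
 endfacet
 facet normal 0.227 0.469 0.854
  outer loop
   vertex 4.4 4.2 2.8
   vertex 0.9 2.8 4.5
   vertex 4.6 2.1 3.9
  endloop
 endfacet
 facet normal -0.021 0.792 0.610
  outer loop
   vertex 4.4 4.2 2.8
   vertex 1.7 4.9 1.8
   vertex 0.9 2.8 4.5
  endloop
 endfacet
 facet normal 0.996 0.088 -0.013
  outer loop
   vertex 4.4 4.2 2.8
   vertex 4.6 2.1 3.9
   vertex 4.5 2.9 1.7
  endloop
 endfacet
 facet normal 0.678 -0.729 0.091
  outer loop
   vertex 3.7 0.8 0.2
   vertex 4.6 2.1 3.9
   vertex 2.8 0.1 1.3
  endloop
 endfacet
 facet normal 0.954 -0.264 -0.139
  outer loop
   vertex 3.7 0.8 0.2
   vertex 4.5 2.9 1.7
   vertex 4.6 2.1 3.9
  endloop
 endfacet
 facet normal 0.463 0.392 -0.795
  outer loop
   vertex 2.2 4.4 1.1
   vertex 4.5 2.9 1.7
   vertex 3.7 0.8 0.2
  endloop
 endfacet
 facet normal 0.357 0.862 -0.361
  outer loop
   vertex 2.2 4.4 1.1
   vertex 1.7 4.9 1.8
   vertex 4.4 4.2 2.8
  endloop
 endfacet
 facet normal 0.534 0.570 -0.625
  outer loop
   vertex 2.2 4.4 1.1
   vertex 4.4 4.2 2.8
   vertex 4.5 2.9 1.7
  endloop
 endfacet
 facet normal -0.967 0.074 -0.244
  outer loop
   vertex 1.8 1.9 0.5
   vertex 1.1 1.0 3.0
   vertex 1.7 4.9 1.8
  endloop
 endfacet
 facet normal -0.680 0.272 -0.680
  outer loop
   vertex 1.8 1.9 0.5
   vertex 1.7 4.9 1.8
   vertex 2.2 4.4 1.1
  endloop
 endfacet
 facet normal -0.710 -0.575 -0.406
  outer loop
   vertex 1.8 1.9 0.5
   vertex 2.8 0.1 1.3
   vertex 1.1 1.0 3.0
  endloop
 endfacet
 facet normal -0.434 -0.556 -0.709
  outer loop
   vertex 1.8 1.9 0.5
   vertex 3.7 0.8 0.2
   vertex 2.8 0.1 1.3
  endloop
 endfacet
 facet normal -0.017 0.236 -0.972
  outer loop
   vertex 1.8 1.9 0.5
   vertex 2.2 4.4 1.1
   vertex 3.7 0.8 0.2
  endloop
 endfacet
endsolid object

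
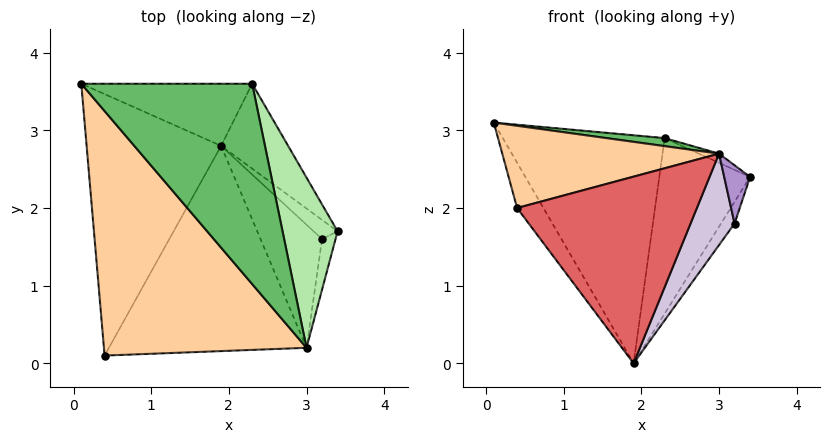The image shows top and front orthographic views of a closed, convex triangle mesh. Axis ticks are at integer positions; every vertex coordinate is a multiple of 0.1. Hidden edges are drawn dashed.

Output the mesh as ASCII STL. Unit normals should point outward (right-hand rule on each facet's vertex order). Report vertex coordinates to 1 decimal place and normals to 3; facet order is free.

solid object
 facet normal -0.851 0.090 -0.517
  outer loop
   vertex 1.9 2.8 0.0
   vertex 0.4 0.1 2.0
   vertex 0.1 3.6 3.1
  endloop
 endfacet
 facet normal -0.024 0.965 -0.263
  outer loop
   vertex 2.3 3.6 2.9
   vertex 1.9 2.8 0.0
   vertex 0.1 3.6 3.1
  endloop
 endfacet
 facet normal 0.805 0.534 -0.258
  outer loop
   vertex 2.3 3.6 2.9
   vertex 3.4 1.7 2.4
   vertex 1.9 2.8 0.0
  endloop
 endfacet
 facet normal -0.236 -0.310 0.921
  outer loop
   vertex 3.0 0.2 2.7
   vertex 0.1 3.6 3.1
   vertex 0.4 0.1 2.0
  endloop
 endfacet
 facet normal 0.090 -0.040 0.995
  outer loop
   vertex 3.0 0.2 2.7
   vertex 2.3 3.6 2.9
   vertex 0.1 3.6 3.1
  endloop
 endfacet
 facet normal 0.480 0.047 0.876
  outer loop
   vertex 3.0 0.2 2.7
   vertex 3.4 1.7 2.4
   vertex 2.3 3.6 2.9
  endloop
 endfacet
 facet normal 0.220 -0.657 -0.722
  outer loop
   vertex 3.0 0.2 2.7
   vertex 0.4 0.1 2.0
   vertex 1.9 2.8 0.0
  endloop
 endfacet
 facet normal 0.849 0.396 -0.349
  outer loop
   vertex 3.2 1.6 1.8
   vertex 1.9 2.8 0.0
   vertex 3.4 1.7 2.4
  endloop
 endfacet
 facet normal 0.920 -0.297 -0.257
  outer loop
   vertex 3.2 1.6 1.8
   vertex 3.4 1.7 2.4
   vertex 3.0 0.2 2.7
  endloop
 endfacet
 facet normal 0.489 -0.520 -0.700
  outer loop
   vertex 3.2 1.6 1.8
   vertex 3.0 0.2 2.7
   vertex 1.9 2.8 0.0
  endloop
 endfacet
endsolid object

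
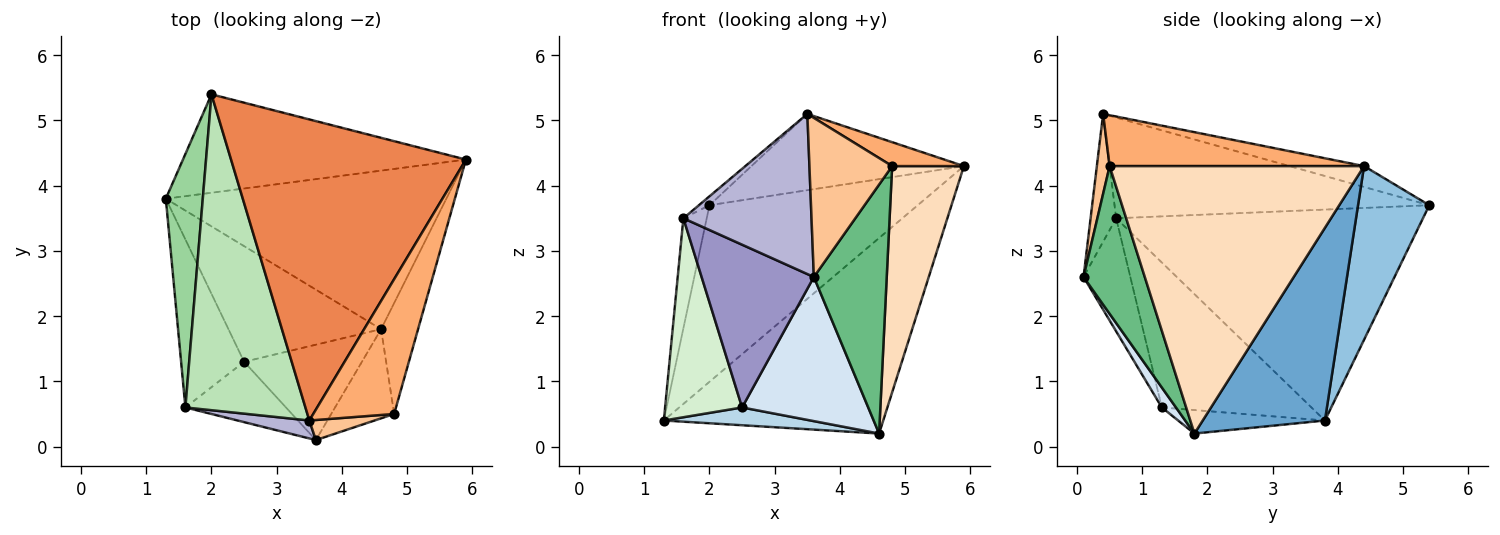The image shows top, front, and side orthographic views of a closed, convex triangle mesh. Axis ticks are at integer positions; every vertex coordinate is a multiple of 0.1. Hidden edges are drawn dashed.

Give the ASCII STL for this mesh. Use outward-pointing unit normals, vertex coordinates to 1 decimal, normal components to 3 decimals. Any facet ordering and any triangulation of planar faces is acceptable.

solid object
 facet normal 0.397 0.713 -0.578
  outer loop
   vertex 4.6 1.8 0.2
   vertex 1.3 3.8 0.4
   vertex 5.9 4.4 4.3
  endloop
 endfacet
 facet normal 0.286 0.837 -0.467
  outer loop
   vertex 2.0 5.4 3.7
   vertex 5.9 4.4 4.3
   vertex 1.3 3.8 0.4
  endloop
 endfacet
 facet normal -0.150 -0.150 -0.977
  outer loop
   vertex 2.5 1.3 0.6
   vertex 1.3 3.8 0.4
   vertex 4.6 1.8 0.2
  endloop
 endfacet
 facet normal 0.093 -0.830 -0.549
  outer loop
   vertex 2.5 1.3 0.6
   vertex 4.6 1.8 0.2
   vertex 3.6 0.1 2.6
  endloop
 endfacet
 facet normal -0.086 0.245 0.966
  outer loop
   vertex 3.5 0.4 5.1
   vertex 5.9 4.4 4.3
   vertex 2.0 5.4 3.7
  endloop
 endfacet
 facet normal 0.527 -0.149 0.837
  outer loop
   vertex 4.8 0.5 4.3
   vertex 5.9 4.4 4.3
   vertex 3.5 0.4 5.1
  endloop
 endfacet
 facet normal 0.152 -0.981 0.124
  outer loop
   vertex 4.8 0.5 4.3
   vertex 3.5 0.4 5.1
   vertex 3.6 0.1 2.6
  endloop
 endfacet
 facet normal 0.954 -0.269 -0.132
  outer loop
   vertex 4.8 0.5 4.3
   vertex 4.6 1.8 0.2
   vertex 5.9 4.4 4.3
  endloop
 endfacet
 facet normal 0.621 -0.738 -0.264
  outer loop
   vertex 4.8 0.5 4.3
   vertex 3.6 0.1 2.6
   vertex 4.6 1.8 0.2
  endloop
 endfacet
 facet normal -0.982 0.075 0.172
  outer loop
   vertex 1.6 0.6 3.5
   vertex 2.0 5.4 3.7
   vertex 1.3 3.8 0.4
  endloop
 endfacet
 facet normal -0.643 0.022 0.766
  outer loop
   vertex 1.6 0.6 3.5
   vertex 3.5 0.4 5.1
   vertex 2.0 5.4 3.7
  endloop
 endfacet
 facet normal -0.829 -0.427 -0.360
  outer loop
   vertex 1.6 0.6 3.5
   vertex 1.3 3.8 0.4
   vertex 2.5 1.3 0.6
  endloop
 endfacet
 facet normal -0.364 -0.873 -0.324
  outer loop
   vertex 1.6 0.6 3.5
   vertex 2.5 1.3 0.6
   vertex 3.6 0.1 2.6
  endloop
 endfacet
 facet normal -0.195 -0.975 0.109
  outer loop
   vertex 1.6 0.6 3.5
   vertex 3.6 0.1 2.6
   vertex 3.5 0.4 5.1
  endloop
 endfacet
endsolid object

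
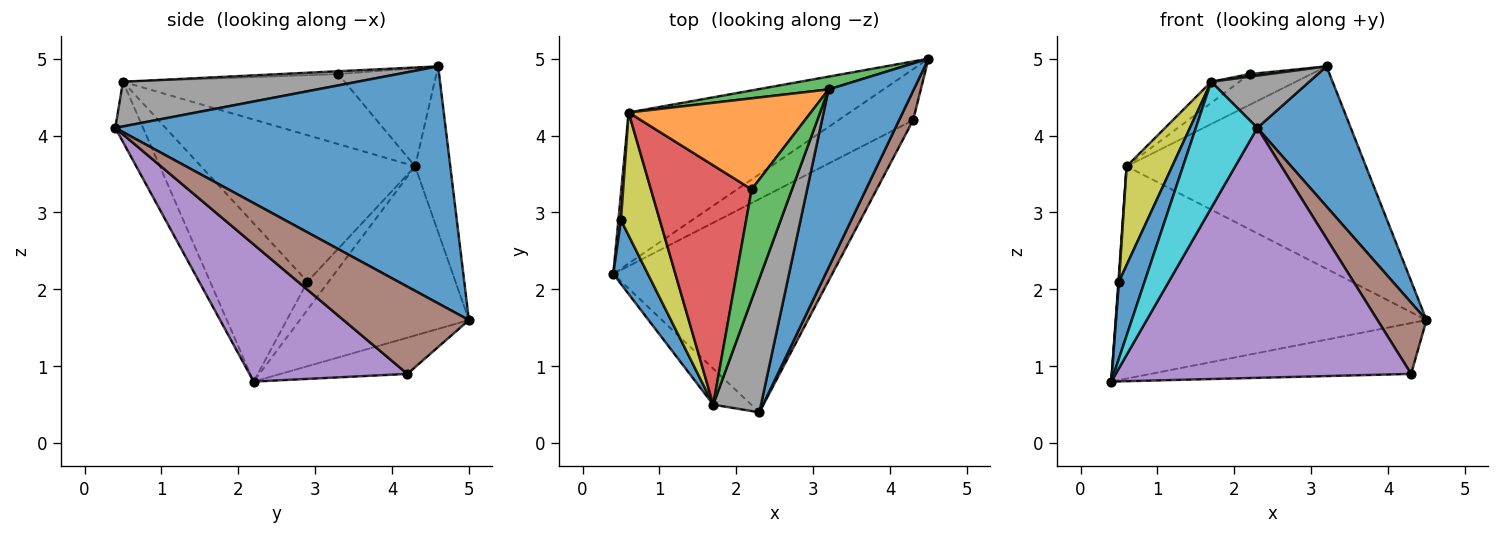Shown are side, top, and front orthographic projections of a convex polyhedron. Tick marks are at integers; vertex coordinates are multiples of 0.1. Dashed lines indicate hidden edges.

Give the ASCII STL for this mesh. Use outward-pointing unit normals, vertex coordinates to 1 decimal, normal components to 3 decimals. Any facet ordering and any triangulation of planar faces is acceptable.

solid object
 facet normal 0.909 -0.257 0.327
  outer loop
   vertex 3.2 4.6 4.9
   vertex 2.3 0.4 4.1
   vertex 4.5 5.0 1.6
  endloop
 endfacet
 facet normal -0.405 0.745 -0.530
  outer loop
   vertex 0.6 4.3 3.6
   vertex 4.5 5.0 1.6
   vertex 0.4 2.2 0.8
  endloop
 endfacet
 facet normal -0.145 0.987 0.062
  outer loop
   vertex 0.6 4.3 3.6
   vertex 3.2 4.6 4.9
   vertex 4.5 5.0 1.6
  endloop
 endfacet
 facet normal -0.325 0.667 -0.670
  outer loop
   vertex 4.3 4.2 0.9
   vertex 0.4 2.2 0.8
   vertex 4.5 5.0 1.6
  endloop
 endfacet
 facet normal 0.377 -0.705 -0.601
  outer loop
   vertex 4.3 4.2 0.9
   vertex 2.3 0.4 4.1
   vertex 0.4 2.2 0.8
  endloop
 endfacet
 facet normal 0.921 -0.360 0.148
  outer loop
   vertex 4.3 4.2 0.9
   vertex 4.5 5.0 1.6
   vertex 2.3 0.4 4.1
  endloop
 endfacet
 facet normal -0.996 -0.026 0.091
  outer loop
   vertex 0.5 2.9 2.1
   vertex 0.6 4.3 3.6
   vertex 0.4 2.2 0.8
  endloop
 endfacet
 facet normal 0.657 -0.275 0.702
  outer loop
   vertex 1.7 0.5 4.7
   vertex 2.3 0.4 4.1
   vertex 3.2 4.6 4.9
  endloop
 endfacet
 facet normal -0.947 -0.201 0.251
  outer loop
   vertex 1.7 0.5 4.7
   vertex 0.6 4.3 3.6
   vertex 0.5 2.9 2.1
  endloop
 endfacet
 facet normal -0.399 -0.882 -0.252
  outer loop
   vertex 1.7 0.5 4.7
   vertex 0.4 2.2 0.8
   vertex 2.3 0.4 4.1
  endloop
 endfacet
 facet normal -0.946 -0.249 0.207
  outer loop
   vertex 1.7 0.5 4.7
   vertex 0.5 2.9 2.1
   vertex 0.4 2.2 0.8
  endloop
 endfacet
 facet normal -0.455 0.285 0.844
  outer loop
   vertex 2.2 3.3 4.8
   vertex 3.2 4.6 4.9
   vertex 0.6 4.3 3.6
  endloop
 endfacet
 facet normal -0.070 -0.023 0.997
  outer loop
   vertex 2.2 3.3 4.8
   vertex 1.7 0.5 4.7
   vertex 3.2 4.6 4.9
  endloop
 endfacet
 facet normal -0.569 0.072 0.819
  outer loop
   vertex 2.2 3.3 4.8
   vertex 0.6 4.3 3.6
   vertex 1.7 0.5 4.7
  endloop
 endfacet
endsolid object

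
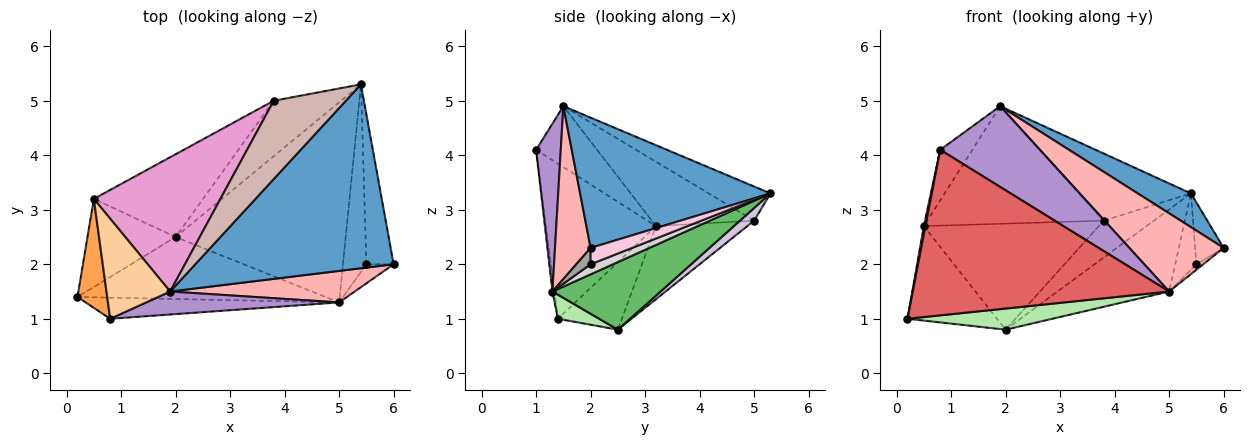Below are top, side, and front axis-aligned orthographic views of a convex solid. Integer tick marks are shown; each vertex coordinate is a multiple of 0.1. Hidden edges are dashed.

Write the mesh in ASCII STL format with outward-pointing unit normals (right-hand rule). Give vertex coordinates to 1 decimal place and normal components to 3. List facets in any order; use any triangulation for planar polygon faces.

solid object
 facet normal 0.542 -0.152 0.826
  outer loop
   vertex 1.9 1.5 4.9
   vertex 6.0 2.0 2.3
   vertex 5.4 5.3 3.3
  endloop
 endfacet
 facet normal -0.463 0.648 -0.604
  outer loop
   vertex 2.0 2.5 0.8
   vertex 0.2 1.4 1.0
   vertex 0.5 3.2 2.7
  endloop
 endfacet
 facet normal -0.982 -0.014 0.188
  outer loop
   vertex 0.8 1.0 4.1
   vertex 0.5 3.2 2.7
   vertex 0.2 1.4 1.0
  endloop
 endfacet
 facet normal -0.649 0.343 0.679
  outer loop
   vertex 0.8 1.0 4.1
   vertex 1.9 1.5 4.9
   vertex 0.5 3.2 2.7
  endloop
 endfacet
 facet normal 0.345 0.356 -0.868
  outer loop
   vertex 5.0 1.3 1.5
   vertex 2.0 2.5 0.8
   vertex 5.4 5.3 3.3
  endloop
 endfacet
 facet normal 0.091 -0.321 -0.943
  outer loop
   vertex 5.0 1.3 1.5
   vertex 0.2 1.4 1.0
   vertex 2.0 2.5 0.8
  endloop
 endfacet
 facet normal -0.007 -0.992 -0.127
  outer loop
   vertex 5.0 1.3 1.5
   vertex 0.8 1.0 4.1
   vertex 0.2 1.4 1.0
  endloop
 endfacet
 facet normal 0.330 -0.875 0.353
  outer loop
   vertex 5.0 1.3 1.5
   vertex 6.0 2.0 2.3
   vertex 1.9 1.5 4.9
  endloop
 endfacet
 facet normal 0.232 -0.936 0.266
  outer loop
   vertex 5.0 1.3 1.5
   vertex 1.9 1.5 4.9
   vertex 0.8 1.0 4.1
  endloop
 endfacet
 facet normal 0.155 0.547 -0.823
  outer loop
   vertex 3.8 5.0 2.8
   vertex 5.4 5.3 3.3
   vertex 2.0 2.5 0.8
  endloop
 endfacet
 facet normal -0.380 0.729 -0.569
  outer loop
   vertex 3.8 5.0 2.8
   vertex 2.0 2.5 0.8
   vertex 0.5 3.2 2.7
  endloop
 endfacet
 facet normal -0.338 0.612 0.715
  outer loop
   vertex 3.8 5.0 2.8
   vertex 1.9 1.5 4.9
   vertex 5.4 5.3 3.3
  endloop
 endfacet
 facet normal -0.357 0.615 0.703
  outer loop
   vertex 3.8 5.0 2.8
   vertex 0.5 3.2 2.7
   vertex 1.9 1.5 4.9
  endloop
 endfacet
 facet normal 0.485 0.333 -0.808
  outer loop
   vertex 5.5 2.0 2.0
   vertex 5.4 5.3 3.3
   vertex 6.0 2.0 2.3
  endloop
 endfacet
 facet normal 0.500 0.238 -0.833
  outer loop
   vertex 5.5 2.0 2.0
   vertex 6.0 2.0 2.3
   vertex 5.0 1.3 1.5
  endloop
 endfacet
 facet normal 0.370 0.350 -0.860
  outer loop
   vertex 5.5 2.0 2.0
   vertex 5.0 1.3 1.5
   vertex 5.4 5.3 3.3
  endloop
 endfacet
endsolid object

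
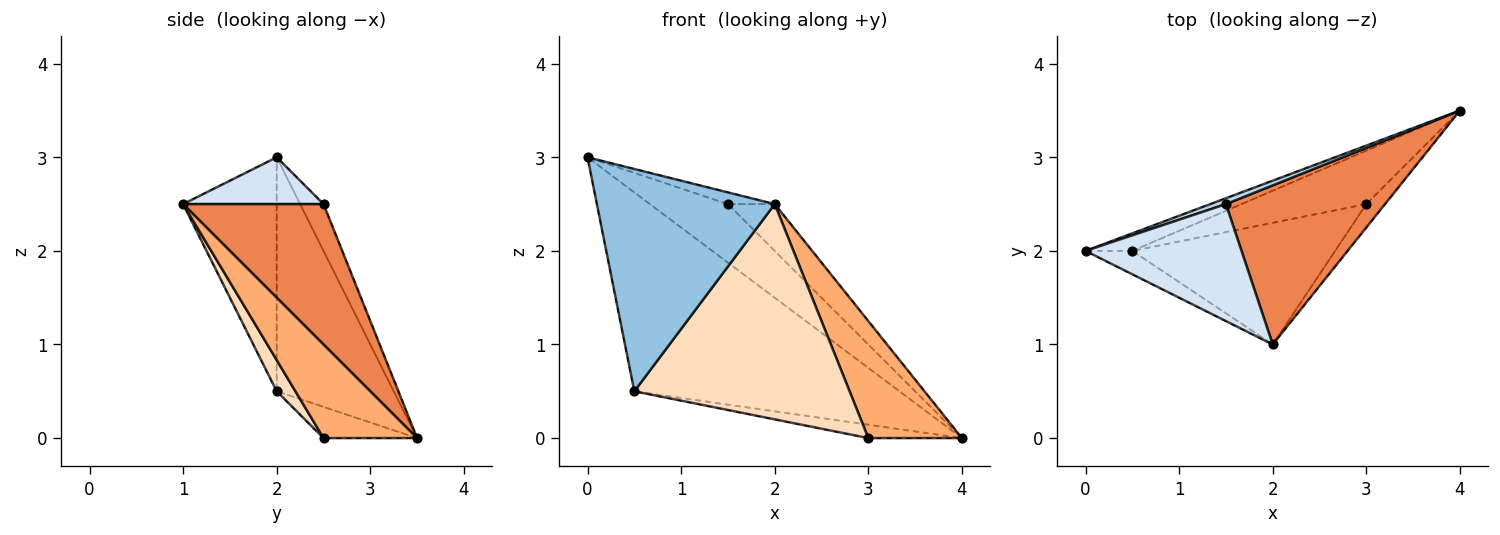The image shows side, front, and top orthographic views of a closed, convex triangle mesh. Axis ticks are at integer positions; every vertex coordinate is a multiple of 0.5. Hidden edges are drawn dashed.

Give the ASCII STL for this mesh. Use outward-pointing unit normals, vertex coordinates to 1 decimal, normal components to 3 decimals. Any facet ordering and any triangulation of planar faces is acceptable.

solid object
 facet normal -0.402 0.912 -0.080
  outer loop
   vertex 0.5 2.0 0.5
   vertex 0.0 2.0 3.0
   vertex 4.0 3.5 0.0
  endloop
 endfacet
 facet normal -0.464 -0.881 -0.093
  outer loop
   vertex 0.5 2.0 0.5
   vertex 2.0 1.0 2.5
   vertex 0.0 2.0 3.0
  endloop
 endfacet
 facet normal -0.286 0.953 0.095
  outer loop
   vertex 1.5 2.5 2.5
   vertex 4.0 3.5 0.0
   vertex 0.0 2.0 3.0
  endloop
 endfacet
 facet normal 0.286 0.095 0.953
  outer loop
   vertex 1.5 2.5 2.5
   vertex 0.0 2.0 3.0
   vertex 2.0 1.0 2.5
  endloop
 endfacet
 facet normal 0.646 0.215 0.732
  outer loop
   vertex 1.5 2.5 2.5
   vertex 2.0 1.0 2.5
   vertex 4.0 3.5 0.0
  endloop
 endfacet
 facet normal 0.700 -0.700 -0.140
  outer loop
   vertex 3.0 2.5 0.0
   vertex 4.0 3.5 0.0
   vertex 2.0 1.0 2.5
  endloop
 endfacet
 facet normal -0.236 0.236 -0.943
  outer loop
   vertex 3.0 2.5 0.0
   vertex 0.5 2.0 0.5
   vertex 4.0 3.5 0.0
  endloop
 endfacet
 facet normal 0.075 -0.868 -0.491
  outer loop
   vertex 3.0 2.5 0.0
   vertex 2.0 1.0 2.5
   vertex 0.5 2.0 0.5
  endloop
 endfacet
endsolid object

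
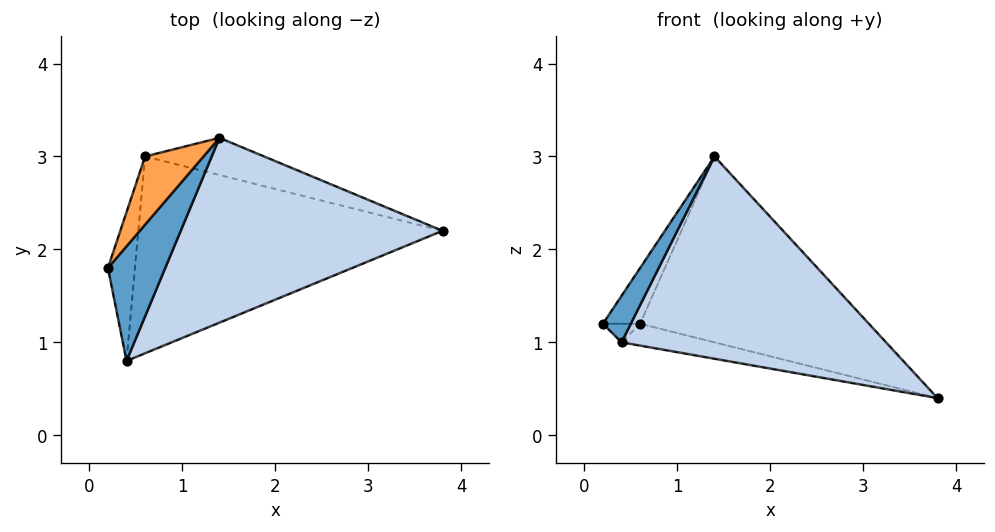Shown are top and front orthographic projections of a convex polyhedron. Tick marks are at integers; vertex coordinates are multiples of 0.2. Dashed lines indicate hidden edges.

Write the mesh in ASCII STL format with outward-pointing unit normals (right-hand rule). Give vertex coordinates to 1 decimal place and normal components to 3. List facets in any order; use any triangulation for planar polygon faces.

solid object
 facet normal -0.689 -0.272 0.671
  outer loop
   vertex 0.4 0.8 1.0
   vertex 1.4 3.2 3.0
   vertex 0.2 1.8 1.2
  endloop
 endfacet
 facet normal 0.390 -0.680 0.621
  outer loop
   vertex 0.4 0.8 1.0
   vertex 3.8 2.2 0.4
   vertex 1.4 3.2 3.0
  endloop
 endfacet
 facet normal -0.885 0.295 0.361
  outer loop
   vertex 0.6 3.0 1.2
   vertex 0.2 1.8 1.2
   vertex 1.4 3.2 3.0
  endloop
 endfacet
 facet normal 0.192 0.962 -0.192
  outer loop
   vertex 0.6 3.0 1.2
   vertex 1.4 3.2 3.0
   vertex 3.8 2.2 0.4
  endloop
 endfacet
 facet normal -0.349 0.116 -0.930
  outer loop
   vertex 0.6 3.0 1.2
   vertex 0.4 0.8 1.0
   vertex 0.2 1.8 1.2
  endloop
 endfacet
 facet normal -0.216 0.108 -0.970
  outer loop
   vertex 0.6 3.0 1.2
   vertex 3.8 2.2 0.4
   vertex 0.4 0.8 1.0
  endloop
 endfacet
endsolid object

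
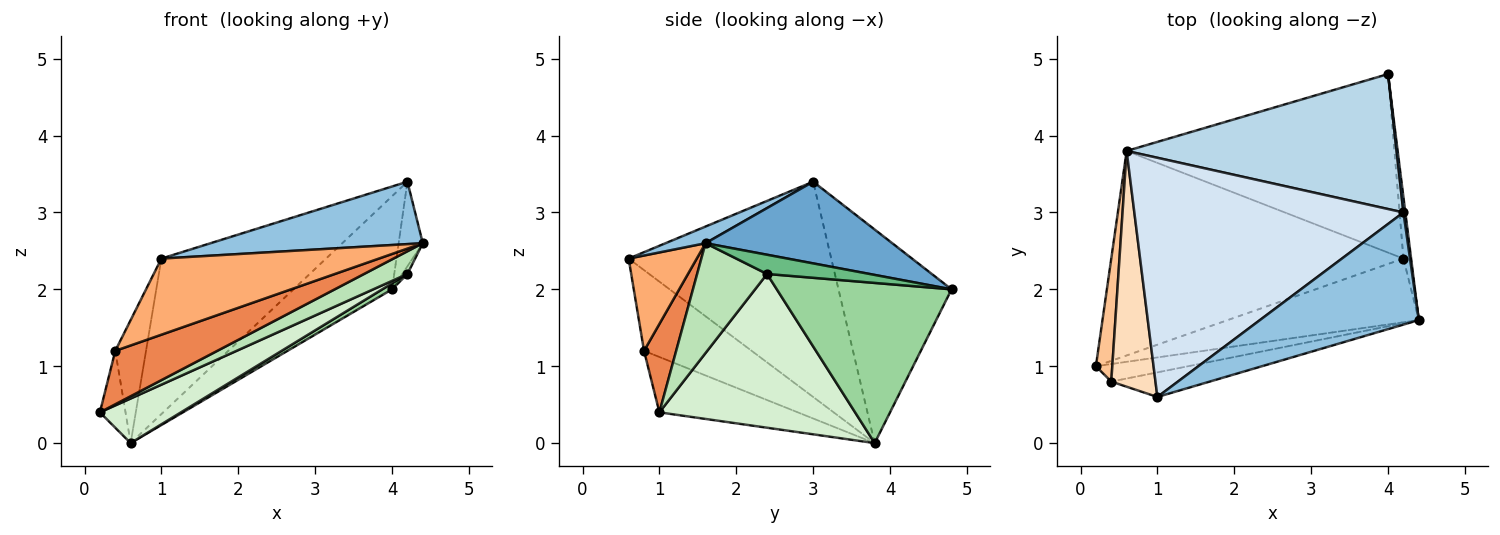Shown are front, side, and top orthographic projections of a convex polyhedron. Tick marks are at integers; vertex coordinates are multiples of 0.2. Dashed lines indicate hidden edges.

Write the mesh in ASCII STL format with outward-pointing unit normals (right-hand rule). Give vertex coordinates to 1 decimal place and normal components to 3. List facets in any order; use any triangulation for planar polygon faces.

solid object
 facet normal 0.991 0.128 0.023
  outer loop
   vertex 4.2 3.0 3.4
   vertex 4.4 1.6 2.6
   vertex 4.0 4.8 2.0
  endloop
 endfacet
 facet normal 0.091 -0.484 0.870
  outer loop
   vertex 4.2 3.0 3.4
   vertex 1.0 0.6 2.4
   vertex 4.4 1.6 2.6
  endloop
 endfacet
 facet normal -0.546 0.476 0.690
  outer loop
   vertex 0.6 3.8 0.0
   vertex 4.2 3.0 3.4
   vertex 4.0 4.8 2.0
  endloop
 endfacet
 facet normal -0.557 0.453 0.696
  outer loop
   vertex 0.6 3.8 0.0
   vertex 1.0 0.6 2.4
   vertex 4.2 3.0 3.4
  endloop
 endfacet
 facet normal 0.287 -0.910 -0.299
  outer loop
   vertex 0.4 0.8 1.2
   vertex 0.2 1.0 0.4
   vertex 4.4 1.6 2.6
  endloop
 endfacet
 facet normal 0.286 -0.912 -0.295
  outer loop
   vertex 0.4 0.8 1.2
   vertex 4.4 1.6 2.6
   vertex 1.0 0.6 2.4
  endloop
 endfacet
 facet normal -0.944 0.175 0.280
  outer loop
   vertex 0.4 0.8 1.2
   vertex 0.6 3.8 0.0
   vertex 0.2 1.0 0.4
  endloop
 endfacet
 facet normal -0.851 0.243 0.466
  outer loop
   vertex 0.4 0.8 1.2
   vertex 1.0 0.6 2.4
   vertex 0.6 3.8 0.0
  endloop
 endfacet
 facet normal 0.927 0.046 -0.371
  outer loop
   vertex 4.2 2.4 2.2
   vertex 4.0 4.8 2.0
   vertex 4.4 1.6 2.6
  endloop
 endfacet
 facet normal 0.513 -0.029 -0.858
  outer loop
   vertex 4.2 2.4 2.2
   vertex 0.6 3.8 0.0
   vertex 4.0 4.8 2.0
  endloop
 endfacet
 facet normal 0.476 -0.295 -0.828
  outer loop
   vertex 4.2 2.4 2.2
   vertex 4.4 1.6 2.6
   vertex 0.2 1.0 0.4
  endloop
 endfacet
 facet normal 0.457 -0.189 -0.869
  outer loop
   vertex 4.2 2.4 2.2
   vertex 0.2 1.0 0.4
   vertex 0.6 3.8 0.0
  endloop
 endfacet
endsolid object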